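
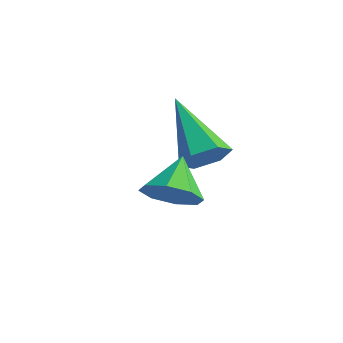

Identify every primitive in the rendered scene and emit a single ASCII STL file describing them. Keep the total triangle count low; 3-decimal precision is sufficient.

solid 
facet normal 0.786 -0.316 -0.531
outer loop
vertex -0.113 0.707 1.176
vertex -0.515 0.71 0.579
vertex -0.149 1.3 0.77
endloop
endfacet
facet normal 0.373 0.540 0.755
outer loop
vertex -0.113 0.707 1.176
vertex -0.149 1.3 0.77
vertex -2.205 1.39 1.721
endloop
endfacet
facet normal 0.787 -0.316 -0.530
outer loop
vertex -0.149 1.3 0.77
vertex -0.515 0.71 0.579
vertex -0.551 1.303 0.172
endloop
endfacet
facet normal 0.035 0.999 -0.019
outer loop
vertex -0.149 1.3 0.77
vertex -0.551 1.303 0.172
vertex -2.205 1.39 1.721
endloop
endfacet
facet normal 0.786 -0.317 -0.531
outer loop
vertex -0.551 1.303 0.172
vertex -0.515 0.71 0.579
vertex -0.917 0.713 -0.018
endloop
endfacet
facet normal -0.557 0.547 -0.625
outer loop
vertex -0.551 1.303 0.172
vertex -0.917 0.713 -0.018
vertex -2.205 1.39 1.721
endloop
endfacet
facet normal 0.786 -0.316 -0.531
outer loop
vertex -0.917 0.713 -0.018
vertex -0.515 0.71 0.579
vertex -0.881 0.12 0.388
endloop
endfacet
facet normal -0.811 -0.363 -0.459
outer loop
vertex -0.917 0.713 -0.018
vertex -0.881 0.12 0.388
vertex -2.205 1.39 1.721
endloop
endfacet
facet normal 0.786 -0.316 -0.531
outer loop
vertex -0.881 0.12 0.388
vertex -0.515 0.71 0.579
vertex -0.479 0.117 0.985
endloop
endfacet
facet normal -0.473 -0.823 0.314
outer loop
vertex -0.881 0.12 0.388
vertex -0.479 0.117 0.985
vertex -2.205 1.39 1.721
endloop
endfacet
facet normal 0.786 -0.316 -0.531
outer loop
vertex -0.479 0.117 0.985
vertex -0.515 0.71 0.579
vertex -0.113 0.707 1.176
endloop
endfacet
facet normal 0.119 -0.372 0.921
outer loop
vertex -0.479 0.117 0.985
vertex -0.113 0.707 1.176
vertex -2.205 1.39 1.721
endloop
endfacet
facet normal 0.371 -0.729 -0.576
outer loop
vertex 1.3 -1.603 0.979
vertex 0.967 -2.144 1.449
vertex 0.74 -1.749 0.803
endloop
endfacet
facet normal -0.128 0.924 -0.360
outer loop
vertex 1.3 -1.603 0.979
vertex 0.74 -1.749 0.803
vertex 0.513 -1.256 2.151
endloop
endfacet
facet normal 0.372 -0.728 -0.576
outer loop
vertex 0.74 -1.749 0.803
vertex 0.967 -2.144 1.449
vertex 0.313 -2.127 1.005
endloop
endfacet
facet normal -0.708 0.616 -0.345
outer loop
vertex 0.74 -1.749 0.803
vertex 0.313 -2.127 1.005
vertex 0.513 -1.256 2.151
endloop
endfacet
facet normal 0.372 -0.728 -0.576
outer loop
vertex 0.313 -2.127 1.005
vertex 0.967 -2.144 1.449
vertex 0.269 -2.515 1.467
endloop
endfacet
facet normal -0.985 0.166 0.046
outer loop
vertex 0.313 -2.127 1.005
vertex 0.269 -2.515 1.467
vertex 0.513 -1.256 2.151
endloop
endfacet
facet normal 0.372 -0.728 -0.576
outer loop
vertex 0.269 -2.515 1.467
vertex 0.967 -2.144 1.449
vertex 0.634 -2.685 1.918
endloop
endfacet
facet normal -0.796 -0.162 0.583
outer loop
vertex 0.269 -2.515 1.467
vertex 0.634 -2.685 1.918
vertex 0.513 -1.256 2.151
endloop
endfacet
facet normal 0.372 -0.728 -0.576
outer loop
vertex 0.634 -2.685 1.918
vertex 0.967 -2.144 1.449
vertex 1.193 -2.539 2.094
endloop
endfacet
facet normal -0.253 -0.177 0.951
outer loop
vertex 0.634 -2.685 1.918
vertex 1.193 -2.539 2.094
vertex 0.513 -1.256 2.151
endloop
endfacet
facet normal 0.372 -0.728 -0.576
outer loop
vertex 1.193 -2.539 2.094
vertex 0.967 -2.144 1.449
vertex 1.62 -2.162 1.893
endloop
endfacet
facet normal 0.325 0.131 0.937
outer loop
vertex 1.193 -2.539 2.094
vertex 1.62 -2.162 1.893
vertex 0.513 -1.256 2.151
endloop
endfacet
facet normal 0.372 -0.728 -0.576
outer loop
vertex 1.62 -2.162 1.893
vertex 0.967 -2.144 1.449
vertex 1.664 -1.774 1.431
endloop
endfacet
facet normal 0.603 0.582 0.546
outer loop
vertex 1.62 -2.162 1.893
vertex 1.664 -1.774 1.431
vertex 0.513 -1.256 2.151
endloop
endfacet
facet normal 0.372 -0.729 -0.575
outer loop
vertex 1.664 -1.774 1.431
vertex 0.967 -2.144 1.449
vertex 1.3 -1.603 0.979
endloop
endfacet
facet normal 0.415 0.910 0.010
outer loop
vertex 1.664 -1.774 1.431
vertex 1.3 -1.603 0.979
vertex 0.513 -1.256 2.151
endloop
endfacet

endsolid


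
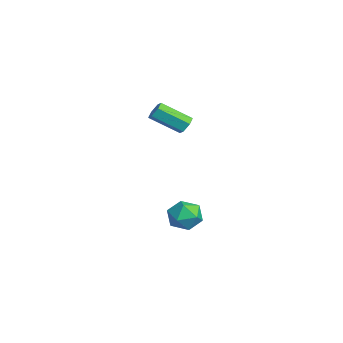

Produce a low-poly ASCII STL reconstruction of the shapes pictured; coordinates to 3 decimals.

solid 
facet normal 0.257 0.799 -0.544
outer loop
vertex -0.601 1.11 3.197
vertex -1.096 1.053 2.88
vertex -1.094 1.385 3.368
endloop
endfacet
facet normal 0.485 0.380 0.787
outer loop
vertex -0.601 1.11 3.197
vertex -1.094 1.385 3.368
vertex -1.09 -0.416 4.236
endloop
endfacet
facet normal 0.487 0.380 0.787
outer loop
vertex -1.09 -0.416 4.236
vertex -1.094 1.385 3.368
vertex -1.583 -0.141 4.408
endloop
endfacet
facet normal -0.256 -0.799 0.544
outer loop
vertex -1.09 -0.416 4.236
vertex -1.583 -0.141 4.408
vertex -1.584 -0.473 3.92
endloop
endfacet
facet normal 0.256 0.799 -0.545
outer loop
vertex -1.094 1.385 3.368
vertex -1.096 1.053 2.88
vertex -1.589 1.328 3.052
endloop
endfacet
facet normal -0.480 0.594 0.645
outer loop
vertex -1.094 1.385 3.368
vertex -1.589 1.328 3.052
vertex -1.583 -0.141 4.408
endloop
endfacet
facet normal -0.482 0.593 0.645
outer loop
vertex -1.583 -0.141 4.408
vertex -1.589 1.328 3.052
vertex -2.077 -0.198 4.091
endloop
endfacet
facet normal -0.257 -0.799 0.544
outer loop
vertex -1.583 -0.141 4.408
vertex -2.077 -0.198 4.091
vertex -1.584 -0.473 3.92
endloop
endfacet
facet normal 0.256 0.799 -0.544
outer loop
vertex -1.589 1.328 3.052
vertex -1.096 1.053 2.88
vertex -1.59 0.996 2.564
endloop
endfacet
facet normal -0.967 0.212 -0.142
outer loop
vertex -1.589 1.328 3.052
vertex -1.59 0.996 2.564
vertex -2.077 -0.198 4.091
endloop
endfacet
facet normal -0.967 0.214 -0.141
outer loop
vertex -2.077 -0.198 4.091
vertex -1.59 0.996 2.564
vertex -2.079 -0.53 3.603
endloop
endfacet
facet normal -0.257 -0.799 0.544
outer loop
vertex -2.077 -0.198 4.091
vertex -2.079 -0.53 3.603
vertex -1.584 -0.473 3.92
endloop
endfacet
facet normal 0.256 0.799 -0.544
outer loop
vertex -1.59 0.996 2.564
vertex -1.096 1.053 2.88
vertex -1.097 0.721 2.392
endloop
endfacet
facet normal -0.486 -0.380 -0.787
outer loop
vertex -1.59 0.996 2.564
vertex -1.097 0.721 2.392
vertex -2.079 -0.53 3.603
endloop
endfacet
facet normal -0.485 -0.381 -0.787
outer loop
vertex -2.079 -0.53 3.603
vertex -1.097 0.721 2.392
vertex -1.586 -0.805 3.432
endloop
endfacet
facet normal -0.257 -0.799 0.544
outer loop
vertex -2.079 -0.53 3.603
vertex -1.586 -0.805 3.432
vertex -1.584 -0.473 3.92
endloop
endfacet
facet normal 0.257 0.799 -0.544
outer loop
vertex -1.097 0.721 2.392
vertex -1.096 1.053 2.88
vertex -0.603 0.778 2.709
endloop
endfacet
facet normal 0.482 -0.594 -0.644
outer loop
vertex -1.097 0.721 2.392
vertex -0.603 0.778 2.709
vertex -1.586 -0.805 3.432
endloop
endfacet
facet normal 0.481 -0.593 -0.646
outer loop
vertex -1.586 -0.805 3.432
vertex -0.603 0.778 2.709
vertex -1.091 -0.748 3.748
endloop
endfacet
facet normal -0.256 -0.799 0.545
outer loop
vertex -1.586 -0.805 3.432
vertex -1.091 -0.748 3.748
vertex -1.584 -0.473 3.92
endloop
endfacet
facet normal 0.257 0.799 -0.544
outer loop
vertex -0.603 0.778 2.709
vertex -1.096 1.053 2.88
vertex -0.601 1.11 3.197
endloop
endfacet
facet normal 0.967 -0.213 0.141
outer loop
vertex -0.603 0.778 2.709
vertex -0.601 1.11 3.197
vertex -1.091 -0.748 3.748
endloop
endfacet
facet normal 0.967 -0.213 0.143
outer loop
vertex -1.091 -0.748 3.748
vertex -0.601 1.11 3.197
vertex -1.09 -0.416 4.236
endloop
endfacet
facet normal -0.256 -0.799 0.544
outer loop
vertex -1.091 -0.748 3.748
vertex -1.09 -0.416 4.236
vertex -1.584 -0.473 3.92
endloop
endfacet
facet normal -0.987 0.067 0.148
outer loop
vertex -1.051 1.392 -3.284
vertex -1.143 0.365 -3.431
vertex -0.974 0.741 -2.475
endloop
endfacet
facet normal -0.639 0.569 0.518
outer loop
vertex -1.051 1.392 -3.284
vertex -0.974 0.741 -2.475
vertex -0.322 1.549 -2.558
endloop
endfacet
facet normal -0.264 0.963 0.057
outer loop
vertex -1.051 1.392 -3.284
vertex -0.322 1.549 -2.558
vertex -0.089 1.672 -3.565
endloop
endfacet
facet normal -0.380 0.705 -0.599
outer loop
vertex -1.051 1.392 -3.284
vertex -0.089 1.672 -3.565
vertex -0.596 0.941 -4.104
endloop
endfacet
facet normal -0.827 0.152 -0.542
outer loop
vertex -1.051 1.392 -3.284
vertex -0.596 0.941 -4.104
vertex -1.143 0.365 -3.431
endloop
endfacet
facet normal -0.178 0.241 0.954
outer loop
vertex -0.322 1.549 -2.558
vertex -0.974 0.741 -2.475
vertex 0.036 0.619 -2.256
endloop
endfacet
facet normal -0.741 -0.570 0.355
outer loop
vertex -0.974 0.741 -2.475
vertex -1.143 0.365 -3.431
vertex -0.471 -0.112 -2.795
endloop
endfacet
facet normal -0.482 -0.433 -0.762
outer loop
vertex -1.143 0.365 -3.431
vertex -0.596 0.941 -4.104
vertex -0.238 0.011 -3.802
endloop
endfacet
facet normal 0.241 0.462 -0.853
outer loop
vertex -0.596 0.941 -4.104
vertex -0.089 1.672 -3.565
vertex 0.414 0.819 -3.885
endloop
endfacet
facet normal 0.429 0.879 0.207
outer loop
vertex -0.089 1.672 -3.565
vertex -0.322 1.549 -2.558
vertex 0.583 1.195 -2.929
endloop
endfacet
facet normal 0.380 -0.705 0.599
outer loop
vertex 0.491 0.168 -3.076
vertex 0.036 0.619 -2.256
vertex -0.471 -0.112 -2.795
endloop
endfacet
facet normal 0.264 -0.963 -0.057
outer loop
vertex 0.491 0.168 -3.076
vertex -0.471 -0.112 -2.795
vertex -0.238 0.011 -3.802
endloop
endfacet
facet normal 0.639 -0.569 -0.518
outer loop
vertex 0.491 0.168 -3.076
vertex -0.238 0.011 -3.802
vertex 0.414 0.819 -3.885
endloop
endfacet
facet normal 0.987 -0.067 -0.148
outer loop
vertex 0.491 0.168 -3.076
vertex 0.414 0.819 -3.885
vertex 0.583 1.195 -2.929
endloop
endfacet
facet normal 0.827 -0.152 0.542
outer loop
vertex 0.491 0.168 -3.076
vertex 0.583 1.195 -2.929
vertex 0.036 0.619 -2.256
endloop
endfacet
facet normal -0.241 -0.462 0.853
outer loop
vertex -0.471 -0.112 -2.795
vertex 0.036 0.619 -2.256
vertex -0.974 0.741 -2.475
endloop
endfacet
facet normal -0.429 -0.879 -0.207
outer loop
vertex -0.238 0.011 -3.802
vertex -0.471 -0.112 -2.795
vertex -1.143 0.365 -3.431
endloop
endfacet
facet normal 0.178 -0.241 -0.954
outer loop
vertex 0.414 0.819 -3.885
vertex -0.238 0.011 -3.802
vertex -0.596 0.941 -4.104
endloop
endfacet
facet normal 0.741 0.570 -0.355
outer loop
vertex 0.583 1.195 -2.929
vertex 0.414 0.819 -3.885
vertex -0.089 1.672 -3.565
endloop
endfacet
facet normal 0.482 0.433 0.762
outer loop
vertex 0.036 0.619 -2.256
vertex 0.583 1.195 -2.929
vertex -0.322 1.549 -2.558
endloop
endfacet

endsolid


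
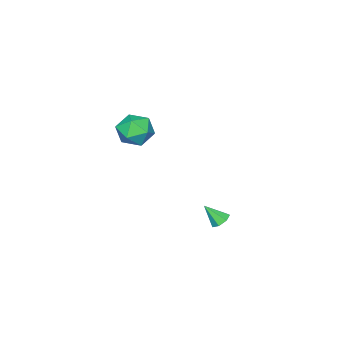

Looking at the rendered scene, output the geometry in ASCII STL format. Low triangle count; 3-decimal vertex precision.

solid 
facet normal -0.076 0.950 -0.302
outer loop
vertex 1.099 -2.682 0.267
vertex 0.028 -2.614 0.752
vertex 0.981 -2.336 1.386
endloop
endfacet
facet normal 0.606 0.776 -0.176
outer loop
vertex 1.099 -2.682 0.267
vertex 0.981 -2.336 1.386
vertex 1.845 -3.078 1.087
endloop
endfacet
facet normal 0.772 0.223 -0.595
outer loop
vertex 1.099 -2.682 0.267
vertex 1.845 -3.078 1.087
vertex 1.427 -3.813 0.268
endloop
endfacet
facet normal 0.195 0.056 -0.979
outer loop
vertex 1.099 -2.682 0.267
vertex 1.427 -3.813 0.268
vertex 0.304 -3.527 0.061
endloop
endfacet
facet normal -0.329 0.504 -0.798
outer loop
vertex 1.099 -2.682 0.267
vertex 0.304 -3.527 0.061
vertex 0.028 -2.614 0.752
endloop
endfacet
facet normal 0.657 0.562 0.502
outer loop
vertex 1.845 -3.078 1.087
vertex 0.981 -2.336 1.386
vertex 1.236 -3.253 2.079
endloop
endfacet
facet normal -0.445 0.844 0.300
outer loop
vertex 0.981 -2.336 1.386
vertex 0.028 -2.614 0.752
vertex 0.113 -2.967 1.872
endloop
endfacet
facet normal -0.855 0.122 -0.503
outer loop
vertex 0.028 -2.614 0.752
vertex 0.304 -3.527 0.061
vertex -0.305 -3.702 1.053
endloop
endfacet
facet normal -0.007 -0.604 -0.797
outer loop
vertex 0.304 -3.527 0.061
vertex 1.427 -3.813 0.268
vertex 0.559 -4.444 0.754
endloop
endfacet
facet normal 0.927 -0.332 -0.175
outer loop
vertex 1.427 -3.813 0.268
vertex 1.845 -3.078 1.087
vertex 1.512 -4.166 1.388
endloop
endfacet
facet normal -0.195 -0.056 0.979
outer loop
vertex 0.441 -4.098 1.873
vertex 1.236 -3.253 2.079
vertex 0.113 -2.967 1.872
endloop
endfacet
facet normal -0.772 -0.223 0.595
outer loop
vertex 0.441 -4.098 1.873
vertex 0.113 -2.967 1.872
vertex -0.305 -3.702 1.053
endloop
endfacet
facet normal -0.606 -0.776 0.176
outer loop
vertex 0.441 -4.098 1.873
vertex -0.305 -3.702 1.053
vertex 0.559 -4.444 0.754
endloop
endfacet
facet normal 0.076 -0.950 0.302
outer loop
vertex 0.441 -4.098 1.873
vertex 0.559 -4.444 0.754
vertex 1.512 -4.166 1.388
endloop
endfacet
facet normal 0.329 -0.504 0.798
outer loop
vertex 0.441 -4.098 1.873
vertex 1.512 -4.166 1.388
vertex 1.236 -3.253 2.079
endloop
endfacet
facet normal 0.007 0.604 0.797
outer loop
vertex 0.113 -2.967 1.872
vertex 1.236 -3.253 2.079
vertex 0.981 -2.336 1.386
endloop
endfacet
facet normal -0.927 0.332 0.175
outer loop
vertex -0.305 -3.702 1.053
vertex 0.113 -2.967 1.872
vertex 0.028 -2.614 0.752
endloop
endfacet
facet normal -0.657 -0.562 -0.502
outer loop
vertex 0.559 -4.444 0.754
vertex -0.305 -3.702 1.053
vertex 0.304 -3.527 0.061
endloop
endfacet
facet normal 0.445 -0.844 -0.300
outer loop
vertex 1.512 -4.166 1.388
vertex 0.559 -4.444 0.754
vertex 1.427 -3.813 0.268
endloop
endfacet
facet normal 0.855 -0.122 0.503
outer loop
vertex 1.236 -3.253 2.079
vertex 1.512 -4.166 1.388
vertex 1.845 -3.078 1.087
endloop
endfacet
facet normal -0.326 0.554 -0.766
outer loop
vertex 3.183 4.241 -2.039
vertex 2.65 3.944 -2.027
vertex 2.81 4.451 -1.728
endloop
endfacet
facet normal 0.706 0.468 0.531
outer loop
vertex 3.183 4.241 -2.039
vertex 2.81 4.451 -1.728
vertex 3.09 3.196 -0.993
endloop
endfacet
facet normal -0.325 0.554 -0.766
outer loop
vertex 2.81 4.451 -1.728
vertex 2.65 3.944 -2.027
vertex 2.316 4.28 -1.642
endloop
endfacet
facet normal -0.023 0.501 0.865
outer loop
vertex 2.81 4.451 -1.728
vertex 2.316 4.28 -1.642
vertex 3.09 3.196 -0.993
endloop
endfacet
facet normal -0.325 0.554 -0.766
outer loop
vertex 2.316 4.28 -1.642
vertex 2.65 3.944 -2.027
vertex 2.074 3.856 -1.846
endloop
endfacet
facet normal -0.643 -0.001 0.766
outer loop
vertex 2.316 4.28 -1.642
vertex 2.074 3.856 -1.846
vertex 3.09 3.196 -0.993
endloop
endfacet
facet normal -0.325 0.554 -0.767
outer loop
vertex 2.074 3.856 -1.846
vertex 2.65 3.944 -2.027
vertex 2.266 3.498 -2.186
endloop
endfacet
facet normal -0.686 -0.660 0.307
outer loop
vertex 2.074 3.856 -1.846
vertex 2.266 3.498 -2.186
vertex 3.09 3.196 -0.993
endloop
endfacet
facet normal -0.326 0.554 -0.766
outer loop
vertex 2.266 3.498 -2.186
vertex 2.65 3.944 -2.027
vertex 2.746 3.476 -2.406
endloop
endfacet
facet normal -0.120 -0.979 -0.165
outer loop
vertex 2.266 3.498 -2.186
vertex 2.746 3.476 -2.406
vertex 3.09 3.196 -0.993
endloop
endfacet
facet normal -0.326 0.554 -0.766
outer loop
vertex 2.746 3.476 -2.406
vertex 2.65 3.944 -2.027
vertex 3.155 3.807 -2.341
endloop
endfacet
facet normal 0.629 -0.719 -0.296
outer loop
vertex 2.746 3.476 -2.406
vertex 3.155 3.807 -2.341
vertex 3.09 3.196 -0.993
endloop
endfacet
facet normal -0.326 0.554 -0.766
outer loop
vertex 3.155 3.807 -2.341
vertex 2.65 3.944 -2.027
vertex 3.183 4.241 -2.039
endloop
endfacet
facet normal 0.997 -0.074 0.014
outer loop
vertex 3.155 3.807 -2.341
vertex 3.183 4.241 -2.039
vertex 3.09 3.196 -0.993
endloop
endfacet

endsolid


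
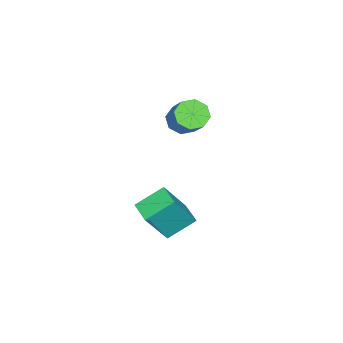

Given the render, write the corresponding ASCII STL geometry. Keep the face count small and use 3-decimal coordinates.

solid 
facet normal -0.622 -0.775 0.110
outer loop
vertex 1.861 -0.461 -3.138
vertex 0.86 0.463 -2.281
vertex 0.848 0.098 -4.926
endloop
endfacet
facet normal 0.623 -0.574 -0.532
outer loop
vertex 1.6 1.037 -5.059
vertex 1.861 -0.461 -3.138
vertex 0.848 0.098 -4.926
endloop
endfacet
facet normal -0.622 -0.775 0.110
outer loop
vertex 0.848 0.098 -4.926
vertex 0.86 0.463 -2.281
vertex -0.154 1.023 -4.069
endloop
endfacet
facet normal -0.476 0.262 -0.839
outer loop
vertex -0.154 1.023 -4.069
vertex 1.6 1.037 -5.059
vertex 0.848 0.098 -4.926
endloop
endfacet
facet normal 0.476 -0.262 0.839
outer loop
vertex 1.861 -0.461 -3.138
vertex 1.612 1.402 -2.414
vertex 0.86 0.463 -2.281
endloop
endfacet
facet normal 0.622 -0.575 -0.532
outer loop
vertex 2.614 0.477 -3.271
vertex 1.861 -0.461 -3.138
vertex 1.6 1.037 -5.059
endloop
endfacet
facet normal 0.476 -0.263 0.840
outer loop
vertex 2.614 0.477 -3.271
vertex 1.612 1.402 -2.414
vertex 1.861 -0.461 -3.138
endloop
endfacet
facet normal -0.622 0.574 0.533
outer loop
vertex 0.86 0.463 -2.281
vertex 1.612 1.402 -2.414
vertex -0.154 1.023 -4.069
endloop
endfacet
facet normal -0.476 0.263 -0.839
outer loop
vertex 0.599 1.961 -4.202
vertex 1.6 1.037 -5.059
vertex -0.154 1.023 -4.069
endloop
endfacet
facet normal -0.622 0.575 0.532
outer loop
vertex -0.154 1.023 -4.069
vertex 1.612 1.402 -2.414
vertex 0.599 1.961 -4.202
endloop
endfacet
facet normal 0.622 0.775 -0.110
outer loop
vertex 0.599 1.961 -4.202
vertex 2.614 0.477 -3.271
vertex 1.6 1.037 -5.059
endloop
endfacet
facet normal 0.622 0.775 -0.110
outer loop
vertex 1.612 1.402 -2.414
vertex 2.614 0.477 -3.271
vertex 0.599 1.961 -4.202
endloop
endfacet
facet normal -0.528 -0.508 -0.681
outer loop
vertex -1.319 -0.621 0.677
vertex -1.727 0.073 0.476
vertex -1.032 -0.296 0.212
endloop
endfacet
facet normal 0.719 -0.694 -0.041
outer loop
vertex -1.319 -0.621 0.677
vertex -1.032 -0.296 0.212
vertex -0.305 0.353 1.984
endloop
endfacet
facet normal 0.719 -0.694 -0.041
outer loop
vertex -0.305 0.353 1.984
vertex -1.032 -0.296 0.212
vertex -0.018 0.678 1.52
endloop
endfacet
facet normal 0.528 0.507 0.682
outer loop
vertex -0.305 0.353 1.984
vertex -0.018 0.678 1.52
vertex -0.713 1.047 1.784
endloop
endfacet
facet normal -0.528 -0.508 -0.680
outer loop
vertex -1.032 -0.296 0.212
vertex -1.727 0.073 0.476
vertex -1.153 0.245 -0.098
endloop
endfacet
facet normal 0.828 -0.128 -0.546
outer loop
vertex -1.032 -0.296 0.212
vertex -1.153 0.245 -0.098
vertex -0.018 0.678 1.52
endloop
endfacet
facet normal 0.828 -0.128 -0.546
outer loop
vertex -0.018 0.678 1.52
vertex -1.153 0.245 -0.098
vertex -0.139 1.219 1.21
endloop
endfacet
facet normal 0.528 0.508 0.680
outer loop
vertex -0.018 0.678 1.52
vertex -0.139 1.219 1.21
vertex -0.713 1.047 1.784
endloop
endfacet
facet normal -0.529 -0.507 -0.681
outer loop
vertex -1.153 0.245 -0.098
vertex -1.727 0.073 0.476
vertex -1.61 0.686 -0.071
endloop
endfacet
facet normal 0.451 0.512 -0.731
outer loop
vertex -1.153 0.245 -0.098
vertex -1.61 0.686 -0.071
vertex -0.139 1.219 1.21
endloop
endfacet
facet normal 0.452 0.511 -0.731
outer loop
vertex -0.139 1.219 1.21
vertex -1.61 0.686 -0.071
vertex -0.596 1.66 1.236
endloop
endfacet
facet normal 0.528 0.508 0.681
outer loop
vertex -0.139 1.219 1.21
vertex -0.596 1.66 1.236
vertex -0.713 1.047 1.784
endloop
endfacet
facet normal -0.528 -0.507 -0.681
outer loop
vertex -1.61 0.686 -0.071
vertex -1.727 0.073 0.476
vertex -2.135 0.767 0.276
endloop
endfacet
facet normal -0.191 0.852 -0.487
outer loop
vertex -1.61 0.686 -0.071
vertex -2.135 0.767 0.276
vertex -0.596 1.66 1.236
endloop
endfacet
facet normal -0.191 0.852 -0.487
outer loop
vertex -0.596 1.66 1.236
vertex -2.135 0.767 0.276
vertex -1.121 1.741 1.583
endloop
endfacet
facet normal 0.528 0.508 0.681
outer loop
vertex -0.596 1.66 1.236
vertex -1.121 1.741 1.583
vertex -0.713 1.047 1.784
endloop
endfacet
facet normal -0.528 -0.507 -0.682
outer loop
vertex -2.135 0.767 0.276
vertex -1.727 0.073 0.476
vertex -2.422 0.442 0.74
endloop
endfacet
facet normal -0.719 0.694 0.041
outer loop
vertex -2.135 0.767 0.276
vertex -2.422 0.442 0.74
vertex -1.121 1.741 1.583
endloop
endfacet
facet normal -0.719 0.694 0.041
outer loop
vertex -1.121 1.741 1.583
vertex -2.422 0.442 0.74
vertex -1.408 1.416 2.048
endloop
endfacet
facet normal 0.528 0.508 0.681
outer loop
vertex -1.121 1.741 1.583
vertex -1.408 1.416 2.048
vertex -0.713 1.047 1.784
endloop
endfacet
facet normal -0.528 -0.508 -0.680
outer loop
vertex -2.422 0.442 0.74
vertex -1.727 0.073 0.476
vertex -2.301 -0.099 1.05
endloop
endfacet
facet normal -0.828 0.128 0.546
outer loop
vertex -2.422 0.442 0.74
vertex -2.301 -0.099 1.05
vertex -1.408 1.416 2.048
endloop
endfacet
facet normal -0.828 0.128 0.546
outer loop
vertex -1.408 1.416 2.048
vertex -2.301 -0.099 1.05
vertex -1.287 0.875 2.358
endloop
endfacet
facet normal 0.528 0.508 0.680
outer loop
vertex -1.408 1.416 2.048
vertex -1.287 0.875 2.358
vertex -0.713 1.047 1.784
endloop
endfacet
facet normal -0.528 -0.508 -0.681
outer loop
vertex -2.301 -0.099 1.05
vertex -1.727 0.073 0.476
vertex -1.844 -0.54 1.024
endloop
endfacet
facet normal -0.452 -0.511 0.731
outer loop
vertex -2.301 -0.099 1.05
vertex -1.844 -0.54 1.024
vertex -1.287 0.875 2.358
endloop
endfacet
facet normal -0.451 -0.512 0.731
outer loop
vertex -1.287 0.875 2.358
vertex -1.844 -0.54 1.024
vertex -0.83 0.434 2.331
endloop
endfacet
facet normal 0.529 0.507 0.681
outer loop
vertex -1.287 0.875 2.358
vertex -0.83 0.434 2.331
vertex -0.713 1.047 1.784
endloop
endfacet
facet normal -0.528 -0.508 -0.681
outer loop
vertex -1.844 -0.54 1.024
vertex -1.727 0.073 0.476
vertex -1.319 -0.621 0.677
endloop
endfacet
facet normal 0.191 -0.852 0.487
outer loop
vertex -1.844 -0.54 1.024
vertex -1.319 -0.621 0.677
vertex -0.83 0.434 2.331
endloop
endfacet
facet normal 0.191 -0.852 0.487
outer loop
vertex -0.83 0.434 2.331
vertex -1.319 -0.621 0.677
vertex -0.305 0.353 1.984
endloop
endfacet
facet normal 0.528 0.507 0.681
outer loop
vertex -0.83 0.434 2.331
vertex -0.305 0.353 1.984
vertex -0.713 1.047 1.784
endloop
endfacet

endsolid


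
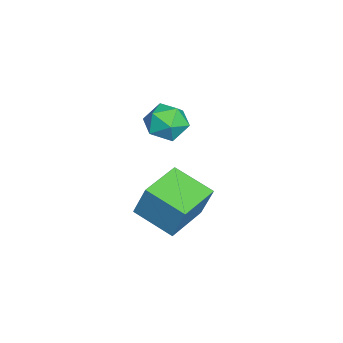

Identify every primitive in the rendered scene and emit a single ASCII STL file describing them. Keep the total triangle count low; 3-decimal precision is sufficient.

solid 
facet normal -0.970 -0.003 0.245
outer loop
vertex -3.706 1.422 2.846
vertex -3.436 1.375 3.916
vertex -3.564 2.354 3.422
endloop
endfacet
facet normal -0.862 0.355 -0.362
outer loop
vertex -3.706 1.422 2.846
vertex -3.564 2.354 3.422
vertex -3.166 2.273 2.395
endloop
endfacet
facet normal -0.553 -0.088 -0.829
outer loop
vertex -3.706 1.422 2.846
vertex -3.166 2.273 2.395
vertex -2.792 1.244 2.255
endloop
endfacet
facet normal -0.470 -0.721 -0.509
outer loop
vertex -3.706 1.422 2.846
vertex -2.792 1.244 2.255
vertex -2.958 0.689 3.194
endloop
endfacet
facet normal -0.727 -0.669 0.154
outer loop
vertex -3.706 1.422 2.846
vertex -2.958 0.689 3.194
vertex -3.436 1.375 3.916
endloop
endfacet
facet normal -0.404 0.886 -0.227
outer loop
vertex -3.166 2.273 2.395
vertex -3.564 2.354 3.422
vertex -2.562 2.751 3.186
endloop
endfacet
facet normal -0.578 0.306 0.756
outer loop
vertex -3.564 2.354 3.422
vertex -3.436 1.375 3.916
vertex -2.728 2.196 4.125
endloop
endfacet
facet normal -0.187 -0.771 0.609
outer loop
vertex -3.436 1.375 3.916
vertex -2.958 0.689 3.194
vertex -2.354 1.167 3.985
endloop
endfacet
facet normal 0.229 -0.855 -0.465
outer loop
vertex -2.958 0.689 3.194
vertex -2.792 1.244 2.255
vertex -1.956 1.086 2.958
endloop
endfacet
facet normal 0.095 0.168 -0.981
outer loop
vertex -2.792 1.244 2.255
vertex -3.166 2.273 2.395
vertex -2.084 2.065 2.464
endloop
endfacet
facet normal 0.470 0.721 0.509
outer loop
vertex -1.814 2.018 3.534
vertex -2.562 2.751 3.186
vertex -2.728 2.196 4.125
endloop
endfacet
facet normal 0.553 0.088 0.829
outer loop
vertex -1.814 2.018 3.534
vertex -2.728 2.196 4.125
vertex -2.354 1.167 3.985
endloop
endfacet
facet normal 0.862 -0.355 0.362
outer loop
vertex -1.814 2.018 3.534
vertex -2.354 1.167 3.985
vertex -1.956 1.086 2.958
endloop
endfacet
facet normal 0.970 0.003 -0.245
outer loop
vertex -1.814 2.018 3.534
vertex -1.956 1.086 2.958
vertex -2.084 2.065 2.464
endloop
endfacet
facet normal 0.727 0.669 -0.154
outer loop
vertex -1.814 2.018 3.534
vertex -2.084 2.065 2.464
vertex -2.562 2.751 3.186
endloop
endfacet
facet normal -0.229 0.855 0.465
outer loop
vertex -2.728 2.196 4.125
vertex -2.562 2.751 3.186
vertex -3.564 2.354 3.422
endloop
endfacet
facet normal -0.095 -0.168 0.981
outer loop
vertex -2.354 1.167 3.985
vertex -2.728 2.196 4.125
vertex -3.436 1.375 3.916
endloop
endfacet
facet normal 0.404 -0.886 0.227
outer loop
vertex -1.956 1.086 2.958
vertex -2.354 1.167 3.985
vertex -2.958 0.689 3.194
endloop
endfacet
facet normal 0.578 -0.306 -0.756
outer loop
vertex -2.084 2.065 2.464
vertex -1.956 1.086 2.958
vertex -2.792 1.244 2.255
endloop
endfacet
facet normal 0.187 0.771 -0.609
outer loop
vertex -2.562 2.751 3.186
vertex -2.084 2.065 2.464
vertex -3.166 2.273 2.395
endloop
endfacet
facet normal -0.890 0.455 0.024
outer loop
vertex 0.521 2.426 2.708
vertex 1.371 4.129 1.975
vertex 0.197 1.877 1.057
endloop
endfacet
facet normal -0.417 -0.835 0.359
outer loop
vertex 2.129 0.891 1.005
vertex 0.521 2.426 2.708
vertex 0.197 1.877 1.057
endloop
endfacet
facet normal -0.890 0.454 0.024
outer loop
vertex 0.197 1.877 1.057
vertex 1.371 4.129 1.975
vertex 1.046 3.58 0.324
endloop
endfacet
facet normal -0.183 -0.310 -0.933
outer loop
vertex 1.046 3.58 0.324
vertex 2.129 0.891 1.005
vertex 0.197 1.877 1.057
endloop
endfacet
facet normal 0.183 0.310 0.933
outer loop
vertex 0.521 2.426 2.708
vertex 3.303 3.143 1.923
vertex 1.371 4.129 1.975
endloop
endfacet
facet normal -0.416 -0.835 0.360
outer loop
vertex 2.454 1.44 2.656
vertex 0.521 2.426 2.708
vertex 2.129 0.891 1.005
endloop
endfacet
facet normal 0.183 0.310 0.933
outer loop
vertex 2.454 1.44 2.656
vertex 3.303 3.143 1.923
vertex 0.521 2.426 2.708
endloop
endfacet
facet normal 0.416 0.835 -0.360
outer loop
vertex 1.371 4.129 1.975
vertex 3.303 3.143 1.923
vertex 1.046 3.58 0.324
endloop
endfacet
facet normal -0.183 -0.310 -0.933
outer loop
vertex 2.979 2.594 0.272
vertex 2.129 0.891 1.005
vertex 1.046 3.58 0.324
endloop
endfacet
facet normal 0.416 0.835 -0.359
outer loop
vertex 1.046 3.58 0.324
vertex 3.303 3.143 1.923
vertex 2.979 2.594 0.272
endloop
endfacet
facet normal 0.890 -0.455 -0.024
outer loop
vertex 2.979 2.594 0.272
vertex 2.454 1.44 2.656
vertex 2.129 0.891 1.005
endloop
endfacet
facet normal 0.891 -0.454 -0.024
outer loop
vertex 3.303 3.143 1.923
vertex 2.454 1.44 2.656
vertex 2.979 2.594 0.272
endloop
endfacet

endsolid


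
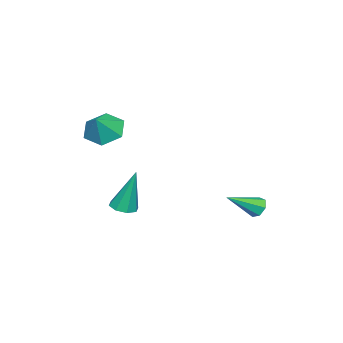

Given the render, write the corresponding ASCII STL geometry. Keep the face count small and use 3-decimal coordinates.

solid 
facet normal -0.652 0.566 -0.504
outer loop
vertex -2.333 4.669 -2.832
vertex -2.735 4.416 -2.596
vertex -2.48 4.852 -2.436
endloop
endfacet
facet normal 0.845 0.531 0.068
outer loop
vertex -2.333 4.669 -2.832
vertex -2.48 4.852 -2.436
vertex -1.685 3.504 -1.784
endloop
endfacet
facet normal -0.652 0.566 -0.505
outer loop
vertex -2.48 4.852 -2.436
vertex -2.735 4.416 -2.596
vertex -2.819 4.707 -2.161
endloop
endfacet
facet normal 0.357 0.569 0.741
outer loop
vertex -2.48 4.852 -2.436
vertex -2.819 4.707 -2.161
vertex -1.685 3.504 -1.784
endloop
endfacet
facet normal -0.654 0.564 -0.504
outer loop
vertex -2.819 4.707 -2.161
vertex -2.735 4.416 -2.596
vertex -3.094 4.342 -2.213
endloop
endfacet
facet normal -0.259 0.058 0.964
outer loop
vertex -2.819 4.707 -2.161
vertex -3.094 4.342 -2.213
vertex -1.685 3.504 -1.784
endloop
endfacet
facet normal -0.653 0.567 -0.502
outer loop
vertex -3.094 4.342 -2.213
vertex -2.735 4.416 -2.596
vertex -3.1 4.033 -2.554
endloop
endfacet
facet normal -0.541 -0.618 0.570
outer loop
vertex -3.094 4.342 -2.213
vertex -3.1 4.033 -2.554
vertex -1.685 3.504 -1.784
endloop
endfacet
facet normal -0.652 0.566 -0.505
outer loop
vertex -3.1 4.033 -2.554
vertex -2.735 4.416 -2.596
vertex -2.83 4.012 -2.926
endloop
endfacet
facet normal -0.276 -0.950 -0.146
outer loop
vertex -3.1 4.033 -2.554
vertex -2.83 4.012 -2.926
vertex -1.685 3.504 -1.784
endloop
endfacet
facet normal -0.653 0.565 -0.504
outer loop
vertex -2.83 4.012 -2.926
vertex -2.735 4.416 -2.596
vertex -2.489 4.295 -3.05
endloop
endfacet
facet normal 0.337 -0.688 -0.643
outer loop
vertex -2.83 4.012 -2.926
vertex -2.489 4.295 -3.05
vertex -1.685 3.504 -1.784
endloop
endfacet
facet normal -0.652 0.566 -0.504
outer loop
vertex -2.489 4.295 -3.05
vertex -2.735 4.416 -2.596
vertex -2.333 4.669 -2.832
endloop
endfacet
facet normal 0.836 -0.029 -0.549
outer loop
vertex -2.489 4.295 -3.05
vertex -2.333 4.669 -2.832
vertex -1.685 3.504 -1.784
endloop
endfacet
facet normal -0.687 -0.050 -0.725
outer loop
vertex 2.354 -0.644 2.263
vertex 1.895 -0.017 2.655
vertex 2.501 0.19 2.066
endloop
endfacet
facet normal 0.972 -0.201 -0.124
outer loop
vertex 2.354 -0.644 2.263
vertex 2.501 0.19 2.066
vertex 2.645 0.037 3.445
endloop
endfacet
facet normal -0.687 -0.050 -0.725
outer loop
vertex 2.501 0.19 2.066
vertex 1.895 -0.017 2.655
vertex 2.042 0.817 2.458
endloop
endfacet
facet normal 0.802 0.598 -0.017
outer loop
vertex 2.501 0.19 2.066
vertex 2.042 0.817 2.458
vertex 2.645 0.037 3.445
endloop
endfacet
facet normal -0.688 -0.050 -0.724
outer loop
vertex 2.042 0.817 2.458
vertex 1.895 -0.017 2.655
vertex 1.437 0.61 3.047
endloop
endfacet
facet normal 0.221 0.826 0.518
outer loop
vertex 2.042 0.817 2.458
vertex 1.437 0.61 3.047
vertex 2.645 0.037 3.445
endloop
endfacet
facet normal -0.688 -0.050 -0.724
outer loop
vertex 1.437 0.61 3.047
vertex 1.895 -0.017 2.655
vertex 1.29 -0.225 3.244
endloop
endfacet
facet normal -0.190 0.257 0.947
outer loop
vertex 1.437 0.61 3.047
vertex 1.29 -0.225 3.244
vertex 2.645 0.037 3.445
endloop
endfacet
facet normal -0.688 -0.050 -0.724
outer loop
vertex 1.29 -0.225 3.244
vertex 1.895 -0.017 2.655
vertex 1.748 -0.852 2.852
endloop
endfacet
facet normal -0.020 -0.541 0.841
outer loop
vertex 1.29 -0.225 3.244
vertex 1.748 -0.852 2.852
vertex 2.645 0.037 3.445
endloop
endfacet
facet normal -0.687 -0.050 -0.725
outer loop
vertex 1.748 -0.852 2.852
vertex 1.895 -0.017 2.655
vertex 2.354 -0.644 2.263
endloop
endfacet
facet normal 0.561 -0.770 0.305
outer loop
vertex 1.748 -0.852 2.852
vertex 2.354 -0.644 2.263
vertex 2.645 0.037 3.445
endloop
endfacet
facet normal 0.046 -0.255 -0.966
outer loop
vertex 0.388 -0.629 -2.168
vertex -0.003 -0.181 -2.305
vertex 0.604 -0.226 -2.264
endloop
endfacet
facet normal 0.841 -0.353 0.410
outer loop
vertex 0.388 -0.629 -2.168
vertex 0.604 -0.226 -2.264
vertex -0.097 0.341 -0.335
endloop
endfacet
facet normal 0.046 -0.255 -0.966
outer loop
vertex 0.604 -0.226 -2.264
vertex -0.003 -0.181 -2.305
vertex 0.464 0.203 -2.384
endloop
endfacet
facet normal 0.906 0.358 0.224
outer loop
vertex 0.604 -0.226 -2.264
vertex 0.464 0.203 -2.384
vertex -0.097 0.341 -0.335
endloop
endfacet
facet normal 0.047 -0.256 -0.966
outer loop
vertex 0.464 0.203 -2.384
vertex -0.003 -0.181 -2.305
vertex 0.051 0.407 -2.458
endloop
endfacet
facet normal 0.434 0.899 0.058
outer loop
vertex 0.464 0.203 -2.384
vertex 0.051 0.407 -2.458
vertex -0.097 0.341 -0.335
endloop
endfacet
facet normal 0.046 -0.255 -0.966
outer loop
vertex 0.051 0.407 -2.458
vertex -0.003 -0.181 -2.305
vertex -0.394 0.267 -2.442
endloop
endfacet
facet normal -0.300 0.954 0.009
outer loop
vertex 0.051 0.407 -2.458
vertex -0.394 0.267 -2.442
vertex -0.097 0.341 -0.335
endloop
endfacet
facet normal 0.046 -0.255 -0.966
outer loop
vertex -0.394 0.267 -2.442
vertex -0.003 -0.181 -2.305
vertex -0.61 -0.136 -2.346
endloop
endfacet
facet normal -0.866 0.489 0.105
outer loop
vertex -0.394 0.267 -2.442
vertex -0.61 -0.136 -2.346
vertex -0.097 0.341 -0.335
endloop
endfacet
facet normal 0.046 -0.255 -0.966
outer loop
vertex -0.61 -0.136 -2.346
vertex -0.003 -0.181 -2.305
vertex -0.47 -0.565 -2.226
endloop
endfacet
facet normal -0.931 -0.223 0.290
outer loop
vertex -0.61 -0.136 -2.346
vertex -0.47 -0.565 -2.226
vertex -0.097 0.341 -0.335
endloop
endfacet
facet normal 0.047 -0.256 -0.966
outer loop
vertex -0.47 -0.565 -2.226
vertex -0.003 -0.181 -2.305
vertex -0.057 -0.769 -2.152
endloop
endfacet
facet normal -0.458 -0.763 0.456
outer loop
vertex -0.47 -0.565 -2.226
vertex -0.057 -0.769 -2.152
vertex -0.097 0.341 -0.335
endloop
endfacet
facet normal 0.046 -0.255 -0.966
outer loop
vertex -0.057 -0.769 -2.152
vertex -0.003 -0.181 -2.305
vertex 0.388 -0.629 -2.168
endloop
endfacet
facet normal 0.275 -0.818 0.506
outer loop
vertex -0.057 -0.769 -2.152
vertex 0.388 -0.629 -2.168
vertex -0.097 0.341 -0.335
endloop
endfacet

endsolid


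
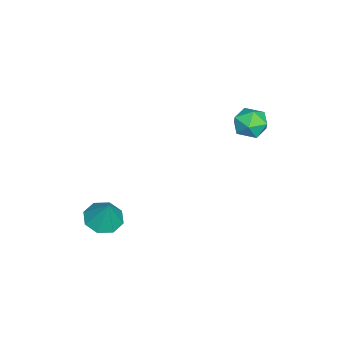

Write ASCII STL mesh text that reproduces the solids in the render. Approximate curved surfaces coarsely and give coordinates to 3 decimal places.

solid 
facet normal -0.806 0.549 -0.223
outer loop
vertex -3.212 4.588 0.065
vertex -3.742 3.869 0.209
vertex -3.547 4.431 0.89
endloop
endfacet
facet normal -0.291 0.955 0.063
outer loop
vertex -3.212 4.588 0.065
vertex -3.547 4.431 0.89
vertex -2.689 4.699 0.795
endloop
endfacet
facet normal 0.292 0.892 -0.345
outer loop
vertex -3.212 4.588 0.065
vertex -2.689 4.699 0.795
vertex -2.353 4.303 0.054
endloop
endfacet
facet normal 0.138 0.450 -0.882
outer loop
vertex -3.212 4.588 0.065
vertex -2.353 4.303 0.054
vertex -3.004 3.791 -0.309
endloop
endfacet
facet normal -0.541 0.237 -0.807
outer loop
vertex -3.212 4.588 0.065
vertex -3.004 3.791 -0.309
vertex -3.742 3.869 0.209
endloop
endfacet
facet normal -0.138 0.692 0.709
outer loop
vertex -2.689 4.699 0.795
vertex -3.547 4.431 0.89
vertex -2.896 4.049 1.389
endloop
endfacet
facet normal -0.968 0.037 0.246
outer loop
vertex -3.547 4.431 0.89
vertex -3.742 3.869 0.209
vertex -3.547 3.537 1.026
endloop
endfacet
facet normal -0.540 -0.467 -0.700
outer loop
vertex -3.742 3.869 0.209
vertex -3.004 3.791 -0.309
vertex -3.211 3.141 0.285
endloop
endfacet
facet normal 0.556 -0.125 -0.821
outer loop
vertex -3.004 3.791 -0.309
vertex -2.353 4.303 0.054
vertex -2.353 3.409 0.19
endloop
endfacet
facet normal 0.805 0.592 0.048
outer loop
vertex -2.353 4.303 0.054
vertex -2.689 4.699 0.795
vertex -2.158 3.971 0.871
endloop
endfacet
facet normal -0.138 -0.450 0.882
outer loop
vertex -2.688 3.252 1.015
vertex -2.896 4.049 1.389
vertex -3.547 3.537 1.026
endloop
endfacet
facet normal -0.292 -0.892 0.345
outer loop
vertex -2.688 3.252 1.015
vertex -3.547 3.537 1.026
vertex -3.211 3.141 0.285
endloop
endfacet
facet normal 0.291 -0.955 -0.063
outer loop
vertex -2.688 3.252 1.015
vertex -3.211 3.141 0.285
vertex -2.353 3.409 0.19
endloop
endfacet
facet normal 0.806 -0.549 0.223
outer loop
vertex -2.688 3.252 1.015
vertex -2.353 3.409 0.19
vertex -2.158 3.971 0.871
endloop
endfacet
facet normal 0.541 -0.237 0.807
outer loop
vertex -2.688 3.252 1.015
vertex -2.158 3.971 0.871
vertex -2.896 4.049 1.389
endloop
endfacet
facet normal -0.556 0.125 0.821
outer loop
vertex -3.547 3.537 1.026
vertex -2.896 4.049 1.389
vertex -3.547 4.431 0.89
endloop
endfacet
facet normal -0.805 -0.592 -0.048
outer loop
vertex -3.211 3.141 0.285
vertex -3.547 3.537 1.026
vertex -3.742 3.869 0.209
endloop
endfacet
facet normal 0.138 -0.692 -0.709
outer loop
vertex -2.353 3.409 0.19
vertex -3.211 3.141 0.285
vertex -3.004 3.791 -0.309
endloop
endfacet
facet normal 0.968 -0.037 -0.246
outer loop
vertex -2.158 3.971 0.871
vertex -2.353 3.409 0.19
vertex -2.353 4.303 0.054
endloop
endfacet
facet normal 0.540 0.467 0.700
outer loop
vertex -2.896 4.049 1.389
vertex -2.158 3.971 0.871
vertex -2.689 4.699 0.795
endloop
endfacet
facet normal -0.330 -0.254 -0.909
outer loop
vertex 1.972 -2.419 -3.469
vertex 1.346 -1.746 -3.43
vertex 2.214 -1.81 -3.727
endloop
endfacet
facet normal 0.929 -0.257 0.266
outer loop
vertex 1.972 -2.419 -3.469
vertex 2.214 -1.81 -3.727
vertex 1.854 -1.354 -2.03
endloop
endfacet
facet normal -0.330 -0.254 -0.909
outer loop
vertex 2.214 -1.81 -3.727
vertex 1.346 -1.746 -3.43
vertex 1.948 -1.164 -3.811
endloop
endfacet
facet normal 0.917 0.389 0.090
outer loop
vertex 2.214 -1.81 -3.727
vertex 1.948 -1.164 -3.811
vertex 1.854 -1.354 -2.03
endloop
endfacet
facet normal -0.330 -0.254 -0.909
outer loop
vertex 1.948 -1.164 -3.811
vertex 1.346 -1.746 -3.43
vertex 1.329 -0.859 -3.672
endloop
endfacet
facet normal 0.460 0.880 0.118
outer loop
vertex 1.948 -1.164 -3.811
vertex 1.329 -0.859 -3.672
vertex 1.854 -1.354 -2.03
endloop
endfacet
facet normal -0.330 -0.254 -0.909
outer loop
vertex 1.329 -0.859 -3.672
vertex 1.346 -1.746 -3.43
vertex 0.72 -1.074 -3.391
endloop
endfacet
facet normal -0.173 0.926 0.335
outer loop
vertex 1.329 -0.859 -3.672
vertex 0.72 -1.074 -3.391
vertex 1.854 -1.354 -2.03
endloop
endfacet
facet normal -0.330 -0.254 -0.909
outer loop
vertex 0.72 -1.074 -3.391
vertex 1.346 -1.746 -3.43
vertex 0.478 -1.682 -3.133
endloop
endfacet
facet normal -0.610 0.503 0.612
outer loop
vertex 0.72 -1.074 -3.391
vertex 0.478 -1.682 -3.133
vertex 1.854 -1.354 -2.03
endloop
endfacet
facet normal -0.330 -0.255 -0.909
outer loop
vertex 0.478 -1.682 -3.133
vertex 1.346 -1.746 -3.43
vertex 0.744 -2.328 -3.048
endloop
endfacet
facet normal -0.598 -0.143 0.789
outer loop
vertex 0.478 -1.682 -3.133
vertex 0.744 -2.328 -3.048
vertex 1.854 -1.354 -2.03
endloop
endfacet
facet normal -0.330 -0.255 -0.909
outer loop
vertex 0.744 -2.328 -3.048
vertex 1.346 -1.746 -3.43
vertex 1.364 -2.634 -3.187
endloop
endfacet
facet normal -0.142 -0.633 0.761
outer loop
vertex 0.744 -2.328 -3.048
vertex 1.364 -2.634 -3.187
vertex 1.854 -1.354 -2.03
endloop
endfacet
facet normal -0.331 -0.255 -0.908
outer loop
vertex 1.364 -2.634 -3.187
vertex 1.346 -1.746 -3.43
vertex 1.972 -2.419 -3.469
endloop
endfacet
facet normal 0.492 -0.680 0.543
outer loop
vertex 1.364 -2.634 -3.187
vertex 1.972 -2.419 -3.469
vertex 1.854 -1.354 -2.03
endloop
endfacet

endsolid


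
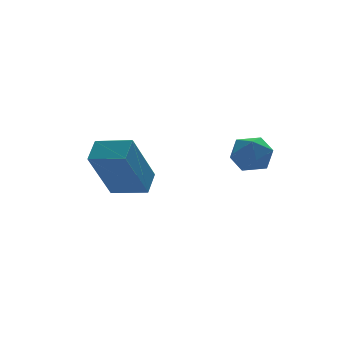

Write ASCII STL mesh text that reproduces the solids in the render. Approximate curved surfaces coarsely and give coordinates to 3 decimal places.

solid 
facet normal -0.156 0.839 -0.521
outer loop
vertex -0.467 -3.663 1.566
vertex -1.022 -3.543 1.926
vertex -0.429 -3.304 2.133
endloop
endfacet
facet normal 0.541 0.694 -0.476
outer loop
vertex -0.467 -3.663 1.566
vertex -0.429 -3.304 2.133
vertex 0.041 -3.765 1.995
endloop
endfacet
facet normal 0.650 0.048 -0.758
outer loop
vertex -0.467 -3.663 1.566
vertex 0.041 -3.765 1.995
vertex -0.262 -4.29 1.702
endloop
endfacet
facet normal 0.021 -0.205 -0.978
outer loop
vertex -0.467 -3.663 1.566
vertex -0.262 -4.29 1.702
vertex -0.92 -4.152 1.659
endloop
endfacet
facet normal -0.478 0.284 -0.831
outer loop
vertex -0.467 -3.663 1.566
vertex -0.92 -4.152 1.659
vertex -1.022 -3.543 1.926
endloop
endfacet
facet normal 0.715 0.665 0.215
outer loop
vertex 0.041 -3.765 1.995
vertex -0.429 -3.304 2.133
vertex -0.2 -3.708 2.621
endloop
endfacet
facet normal -0.412 0.900 0.141
outer loop
vertex -0.429 -3.304 2.133
vertex -1.022 -3.543 1.926
vertex -0.858 -3.57 2.578
endloop
endfacet
facet normal -0.933 0.001 -0.359
outer loop
vertex -1.022 -3.543 1.926
vertex -0.92 -4.152 1.659
vertex -1.161 -4.095 2.285
endloop
endfacet
facet normal -0.127 -0.793 -0.596
outer loop
vertex -0.92 -4.152 1.659
vertex -0.262 -4.29 1.702
vertex -0.691 -4.556 2.147
endloop
endfacet
facet normal 0.893 -0.381 -0.240
outer loop
vertex -0.262 -4.29 1.702
vertex 0.041 -3.765 1.995
vertex -0.098 -4.317 2.354
endloop
endfacet
facet normal -0.021 0.205 0.978
outer loop
vertex -0.653 -4.197 2.714
vertex -0.2 -3.708 2.621
vertex -0.858 -3.57 2.578
endloop
endfacet
facet normal -0.650 -0.048 0.758
outer loop
vertex -0.653 -4.197 2.714
vertex -0.858 -3.57 2.578
vertex -1.161 -4.095 2.285
endloop
endfacet
facet normal -0.541 -0.694 0.476
outer loop
vertex -0.653 -4.197 2.714
vertex -1.161 -4.095 2.285
vertex -0.691 -4.556 2.147
endloop
endfacet
facet normal 0.156 -0.839 0.521
outer loop
vertex -0.653 -4.197 2.714
vertex -0.691 -4.556 2.147
vertex -0.098 -4.317 2.354
endloop
endfacet
facet normal 0.478 -0.284 0.831
outer loop
vertex -0.653 -4.197 2.714
vertex -0.098 -4.317 2.354
vertex -0.2 -3.708 2.621
endloop
endfacet
facet normal 0.127 0.793 0.596
outer loop
vertex -0.858 -3.57 2.578
vertex -0.2 -3.708 2.621
vertex -0.429 -3.304 2.133
endloop
endfacet
facet normal -0.893 0.381 0.240
outer loop
vertex -1.161 -4.095 2.285
vertex -0.858 -3.57 2.578
vertex -1.022 -3.543 1.926
endloop
endfacet
facet normal -0.715 -0.665 -0.215
outer loop
vertex -0.691 -4.556 2.147
vertex -1.161 -4.095 2.285
vertex -0.92 -4.152 1.659
endloop
endfacet
facet normal 0.412 -0.900 -0.141
outer loop
vertex -0.098 -4.317 2.354
vertex -0.691 -4.556 2.147
vertex -0.262 -4.29 1.702
endloop
endfacet
facet normal 0.933 -0.001 0.359
outer loop
vertex -0.2 -3.708 2.621
vertex -0.098 -4.317 2.354
vertex 0.041 -3.765 1.995
endloop
endfacet
facet normal -0.433 -0.299 0.850
outer loop
vertex -3.264 -2.022 2.316
vertex -4.11 -1.311 2.135
vertex -3.667 -2.606 1.905
endloop
endfacet
facet normal 0.755 -0.635 0.162
outer loop
vertex -2.83 -2.029 0.265
vertex -3.264 -2.022 2.316
vertex -3.667 -2.606 1.905
endloop
endfacet
facet normal -0.433 -0.299 0.850
outer loop
vertex -3.667 -2.606 1.905
vertex -4.11 -1.311 2.135
vertex -4.513 -1.895 1.724
endloop
endfacet
facet normal -0.491 -0.712 -0.501
outer loop
vertex -4.513 -1.895 1.724
vertex -2.83 -2.029 0.265
vertex -3.667 -2.606 1.905
endloop
endfacet
facet normal 0.491 0.712 0.501
outer loop
vertex -3.264 -2.022 2.316
vertex -3.273 -0.734 0.495
vertex -4.11 -1.311 2.135
endloop
endfacet
facet normal 0.755 -0.635 0.162
outer loop
vertex -2.427 -1.445 0.676
vertex -3.264 -2.022 2.316
vertex -2.83 -2.029 0.265
endloop
endfacet
facet normal 0.491 0.712 0.501
outer loop
vertex -2.427 -1.445 0.676
vertex -3.273 -0.734 0.495
vertex -3.264 -2.022 2.316
endloop
endfacet
facet normal -0.755 0.635 -0.162
outer loop
vertex -4.11 -1.311 2.135
vertex -3.273 -0.734 0.495
vertex -4.513 -1.895 1.724
endloop
endfacet
facet normal -0.491 -0.712 -0.501
outer loop
vertex -3.676 -1.318 0.084
vertex -2.83 -2.029 0.265
vertex -4.513 -1.895 1.724
endloop
endfacet
facet normal -0.755 0.635 -0.162
outer loop
vertex -4.513 -1.895 1.724
vertex -3.273 -0.734 0.495
vertex -3.676 -1.318 0.084
endloop
endfacet
facet normal 0.433 0.299 -0.850
outer loop
vertex -3.676 -1.318 0.084
vertex -2.427 -1.445 0.676
vertex -2.83 -2.029 0.265
endloop
endfacet
facet normal 0.433 0.299 -0.850
outer loop
vertex -3.273 -0.734 0.495
vertex -2.427 -1.445 0.676
vertex -3.676 -1.318 0.084
endloop
endfacet

endsolid


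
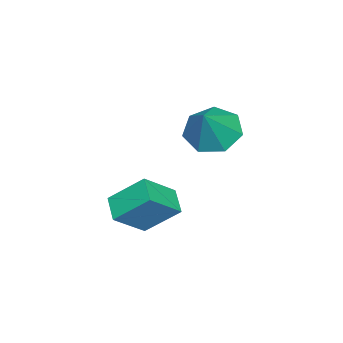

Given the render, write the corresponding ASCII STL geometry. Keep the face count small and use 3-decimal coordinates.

solid 
facet normal -0.633 0.443 -0.634
outer loop
vertex 1.067 1.405 -0.847
vertex 0.828 2.58 0.213
vertex 1.849 1.935 -1.257
endloop
endfacet
facet normal 0.150 -0.734 -0.663
outer loop
vertex 2.812 1.26 -0.293
vertex 1.067 1.405 -0.847
vertex 1.849 1.935 -1.257
endloop
endfacet
facet normal -0.633 0.444 -0.634
outer loop
vertex 1.849 1.935 -1.257
vertex 0.828 2.58 0.213
vertex 1.61 3.109 -0.197
endloop
endfacet
facet normal 0.759 0.514 -0.398
outer loop
vertex 1.61 3.109 -0.197
vertex 2.812 1.26 -0.293
vertex 1.849 1.935 -1.257
endloop
endfacet
facet normal -0.759 -0.514 0.399
outer loop
vertex 1.067 1.405 -0.847
vertex 1.791 1.905 1.177
vertex 0.828 2.58 0.213
endloop
endfacet
facet normal 0.149 -0.734 -0.662
outer loop
vertex 2.03 0.731 0.117
vertex 1.067 1.405 -0.847
vertex 2.812 1.26 -0.293
endloop
endfacet
facet normal -0.759 -0.515 0.399
outer loop
vertex 2.03 0.731 0.117
vertex 1.791 1.905 1.177
vertex 1.067 1.405 -0.847
endloop
endfacet
facet normal -0.149 0.734 0.663
outer loop
vertex 0.828 2.58 0.213
vertex 1.791 1.905 1.177
vertex 1.61 3.109 -0.197
endloop
endfacet
facet normal 0.759 0.514 -0.399
outer loop
vertex 2.573 2.435 0.767
vertex 2.812 1.26 -0.293
vertex 1.61 3.109 -0.197
endloop
endfacet
facet normal -0.150 0.734 0.663
outer loop
vertex 1.61 3.109 -0.197
vertex 1.791 1.905 1.177
vertex 2.573 2.435 0.767
endloop
endfacet
facet normal 0.633 -0.444 0.635
outer loop
vertex 2.573 2.435 0.767
vertex 2.03 0.731 0.117
vertex 2.812 1.26 -0.293
endloop
endfacet
facet normal 0.633 -0.444 0.634
outer loop
vertex 1.791 1.905 1.177
vertex 2.03 0.731 0.117
vertex 2.573 2.435 0.767
endloop
endfacet
facet normal -0.636 -0.044 -0.770
outer loop
vertex -1.065 2.623 0.985
vertex -1.864 2.834 1.633
vertex -1.261 3.506 1.097
endloop
endfacet
facet normal 0.958 0.234 -0.167
outer loop
vertex -1.065 2.623 0.985
vertex -1.261 3.506 1.097
vertex -0.796 2.906 2.927
endloop
endfacet
facet normal -0.636 -0.043 -0.770
outer loop
vertex -1.261 3.506 1.097
vertex -1.864 2.834 1.633
vertex -1.911 3.883 1.613
endloop
endfacet
facet normal 0.569 0.813 0.122
outer loop
vertex -1.261 3.506 1.097
vertex -1.911 3.883 1.613
vertex -0.796 2.906 2.927
endloop
endfacet
facet normal -0.636 -0.043 -0.770
outer loop
vertex -1.911 3.883 1.613
vertex -1.864 2.834 1.633
vertex -2.526 3.47 2.144
endloop
endfacet
facet normal -0.014 0.797 0.604
outer loop
vertex -1.911 3.883 1.613
vertex -2.526 3.47 2.144
vertex -0.796 2.906 2.927
endloop
endfacet
facet normal -0.636 -0.043 -0.771
outer loop
vertex -2.526 3.47 2.144
vertex -1.864 2.834 1.633
vertex -2.643 2.578 2.29
endloop
endfacet
facet normal -0.351 0.196 0.916
outer loop
vertex -2.526 3.47 2.144
vertex -2.643 2.578 2.29
vertex -0.796 2.906 2.927
endloop
endfacet
facet normal -0.636 -0.043 -0.771
outer loop
vertex -2.643 2.578 2.29
vertex -1.864 2.834 1.633
vertex -2.173 1.879 1.941
endloop
endfacet
facet normal -0.188 -0.537 0.822
outer loop
vertex -2.643 2.578 2.29
vertex -2.173 1.879 1.941
vertex -0.796 2.906 2.927
endloop
endfacet
facet normal -0.637 -0.042 -0.770
outer loop
vertex -2.173 1.879 1.941
vertex -1.864 2.834 1.633
vertex -1.472 1.899 1.36
endloop
endfacet
facet normal 0.351 -0.849 0.394
outer loop
vertex -2.173 1.879 1.941
vertex -1.472 1.899 1.36
vertex -0.796 2.906 2.927
endloop
endfacet
facet normal -0.636 -0.042 -0.771
outer loop
vertex -1.472 1.899 1.36
vertex -1.864 2.834 1.633
vertex -1.065 2.623 0.985
endloop
endfacet
facet normal 0.861 -0.507 -0.045
outer loop
vertex -1.472 1.899 1.36
vertex -1.065 2.623 0.985
vertex -0.796 2.906 2.927
endloop
endfacet

endsolid


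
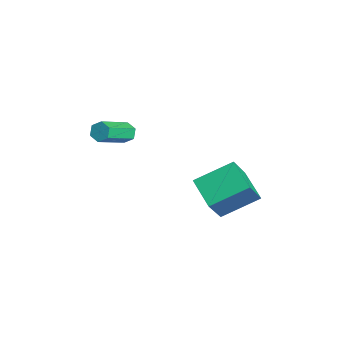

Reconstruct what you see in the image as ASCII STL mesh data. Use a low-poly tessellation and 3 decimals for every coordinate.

solid 
facet normal -0.401 0.426 -0.811
outer loop
vertex -1.273 2.875 -1.212
vertex 0.262 3.08 -1.864
vertex -1.413 0.983 -2.136
endloop
endfacet
facet normal -0.914 -0.122 0.388
outer loop
vertex -0.562 0.08 -0.416
vertex -1.273 2.875 -1.212
vertex -1.413 0.983 -2.136
endloop
endfacet
facet normal -0.401 0.425 -0.811
outer loop
vertex -1.413 0.983 -2.136
vertex 0.262 3.08 -1.864
vertex 0.122 1.188 -2.787
endloop
endfacet
facet normal -0.066 -0.897 -0.438
outer loop
vertex 0.122 1.188 -2.787
vertex -0.562 0.08 -0.416
vertex -1.413 0.983 -2.136
endloop
endfacet
facet normal 0.066 0.897 0.438
outer loop
vertex -1.273 2.875 -1.212
vertex 1.113 2.177 -0.144
vertex 0.262 3.08 -1.864
endloop
endfacet
facet normal -0.913 -0.122 0.388
outer loop
vertex -0.422 1.972 0.507
vertex -1.273 2.875 -1.212
vertex -0.562 0.08 -0.416
endloop
endfacet
facet normal 0.066 0.896 0.438
outer loop
vertex -0.422 1.972 0.507
vertex 1.113 2.177 -0.144
vertex -1.273 2.875 -1.212
endloop
endfacet
facet normal 0.914 0.122 -0.388
outer loop
vertex 0.262 3.08 -1.864
vertex 1.113 2.177 -0.144
vertex 0.122 1.188 -2.787
endloop
endfacet
facet normal -0.066 -0.896 -0.438
outer loop
vertex 0.973 0.285 -1.068
vertex -0.562 0.08 -0.416
vertex 0.122 1.188 -2.787
endloop
endfacet
facet normal 0.913 0.122 -0.388
outer loop
vertex 0.122 1.188 -2.787
vertex 1.113 2.177 -0.144
vertex 0.973 0.285 -1.068
endloop
endfacet
facet normal 0.401 -0.425 0.811
outer loop
vertex 0.973 0.285 -1.068
vertex -0.422 1.972 0.507
vertex -0.562 0.08 -0.416
endloop
endfacet
facet normal 0.401 -0.426 0.811
outer loop
vertex 1.113 2.177 -0.144
vertex -0.422 1.972 0.507
vertex 0.973 0.285 -1.068
endloop
endfacet
facet normal -0.429 0.726 -0.537
outer loop
vertex -1.537 -2.369 2.401
vertex -2.033 -2.577 2.516
vertex -1.809 -2.199 2.848
endloop
endfacet
facet normal 0.756 0.614 0.226
outer loop
vertex -1.537 -2.369 2.401
vertex -1.809 -2.199 2.848
vertex -0.671 -3.836 3.488
endloop
endfacet
facet normal 0.756 0.614 0.225
outer loop
vertex -0.671 -3.836 3.488
vertex -1.809 -2.199 2.848
vertex -0.943 -3.665 3.935
endloop
endfacet
facet normal 0.429 -0.725 0.538
outer loop
vertex -0.671 -3.836 3.488
vertex -0.943 -3.665 3.935
vertex -1.167 -4.043 3.604
endloop
endfacet
facet normal -0.429 0.726 -0.537
outer loop
vertex -1.809 -2.199 2.848
vertex -2.033 -2.577 2.516
vertex -2.305 -2.407 2.963
endloop
endfacet
facet normal -0.052 0.575 0.817
outer loop
vertex -1.809 -2.199 2.848
vertex -2.305 -2.407 2.963
vertex -0.943 -3.665 3.935
endloop
endfacet
facet normal -0.052 0.575 0.817
outer loop
vertex -0.943 -3.665 3.935
vertex -2.305 -2.407 2.963
vertex -1.44 -3.873 4.05
endloop
endfacet
facet normal 0.428 -0.726 0.539
outer loop
vertex -0.943 -3.665 3.935
vertex -1.44 -3.873 4.05
vertex -1.167 -4.043 3.604
endloop
endfacet
facet normal -0.429 0.726 -0.537
outer loop
vertex -2.305 -2.407 2.963
vertex -2.033 -2.577 2.516
vertex -2.529 -2.784 2.632
endloop
endfacet
facet normal -0.807 -0.039 0.590
outer loop
vertex -2.305 -2.407 2.963
vertex -2.529 -2.784 2.632
vertex -1.44 -3.873 4.05
endloop
endfacet
facet normal -0.807 -0.040 0.589
outer loop
vertex -1.44 -3.873 4.05
vertex -2.529 -2.784 2.632
vertex -1.663 -4.251 3.719
endloop
endfacet
facet normal 0.429 -0.725 0.539
outer loop
vertex -1.44 -3.873 4.05
vertex -1.663 -4.251 3.719
vertex -1.167 -4.043 3.604
endloop
endfacet
facet normal -0.429 0.725 -0.538
outer loop
vertex -2.529 -2.784 2.632
vertex -2.033 -2.577 2.516
vertex -2.257 -2.955 2.185
endloop
endfacet
facet normal -0.757 -0.614 -0.226
outer loop
vertex -2.529 -2.784 2.632
vertex -2.257 -2.955 2.185
vertex -1.663 -4.251 3.719
endloop
endfacet
facet normal -0.756 -0.614 -0.226
outer loop
vertex -1.663 -4.251 3.719
vertex -2.257 -2.955 2.185
vertex -1.391 -4.421 3.272
endloop
endfacet
facet normal 0.429 -0.726 0.537
outer loop
vertex -1.663 -4.251 3.719
vertex -1.391 -4.421 3.272
vertex -1.167 -4.043 3.604
endloop
endfacet
facet normal -0.428 0.726 -0.539
outer loop
vertex -2.257 -2.955 2.185
vertex -2.033 -2.577 2.516
vertex -1.76 -2.747 2.07
endloop
endfacet
facet normal 0.052 -0.575 -0.817
outer loop
vertex -2.257 -2.955 2.185
vertex -1.76 -2.747 2.07
vertex -1.391 -4.421 3.272
endloop
endfacet
facet normal 0.052 -0.575 -0.817
outer loop
vertex -1.391 -4.421 3.272
vertex -1.76 -2.747 2.07
vertex -0.895 -4.213 3.157
endloop
endfacet
facet normal 0.429 -0.726 0.537
outer loop
vertex -1.391 -4.421 3.272
vertex -0.895 -4.213 3.157
vertex -1.167 -4.043 3.604
endloop
endfacet
facet normal -0.429 0.725 -0.539
outer loop
vertex -1.76 -2.747 2.07
vertex -2.033 -2.577 2.516
vertex -1.537 -2.369 2.401
endloop
endfacet
facet normal 0.807 0.040 -0.589
outer loop
vertex -1.76 -2.747 2.07
vertex -1.537 -2.369 2.401
vertex -0.895 -4.213 3.157
endloop
endfacet
facet normal 0.806 0.039 -0.590
outer loop
vertex -0.895 -4.213 3.157
vertex -1.537 -2.369 2.401
vertex -0.671 -3.836 3.488
endloop
endfacet
facet normal 0.429 -0.726 0.537
outer loop
vertex -0.895 -4.213 3.157
vertex -0.671 -3.836 3.488
vertex -1.167 -4.043 3.604
endloop
endfacet

endsolid


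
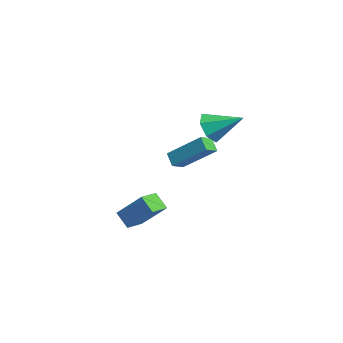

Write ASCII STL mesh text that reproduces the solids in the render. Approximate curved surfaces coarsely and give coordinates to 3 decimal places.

solid 
facet normal -0.426 -0.785 -0.450
outer loop
vertex 1.102 -0.896 3.606
vertex 0.556 -0.341 3.155
vertex 1.369 -0.645 2.916
endloop
endfacet
facet normal 0.939 -0.143 0.312
outer loop
vertex 1.102 -0.896 3.606
vertex 1.369 -0.645 2.916
vertex 1.284 1.001 3.925
endloop
endfacet
facet normal -0.426 -0.785 -0.450
outer loop
vertex 1.369 -0.645 2.916
vertex 0.556 -0.341 3.155
vertex 1.024 -0.165 2.406
endloop
endfacet
facet normal 0.896 0.265 -0.357
outer loop
vertex 1.369 -0.645 2.916
vertex 1.024 -0.165 2.406
vertex 1.284 1.001 3.925
endloop
endfacet
facet normal -0.426 -0.785 -0.451
outer loop
vertex 1.024 -0.165 2.406
vertex 0.556 -0.341 3.155
vertex 0.326 0.183 2.46
endloop
endfacet
facet normal 0.315 0.726 -0.611
outer loop
vertex 1.024 -0.165 2.406
vertex 0.326 0.183 2.46
vertex 1.284 1.001 3.925
endloop
endfacet
facet normal -0.426 -0.785 -0.451
outer loop
vertex 0.326 0.183 2.46
vertex 0.556 -0.341 3.155
vertex -0.198 0.136 3.037
endloop
endfacet
facet normal -0.366 0.894 -0.260
outer loop
vertex 0.326 0.183 2.46
vertex -0.198 0.136 3.037
vertex 1.284 1.001 3.925
endloop
endfacet
facet normal -0.426 -0.784 -0.451
outer loop
vertex -0.198 0.136 3.037
vertex 0.556 -0.341 3.155
vertex -0.155 -0.27 3.702
endloop
endfacet
facet normal -0.634 0.641 0.433
outer loop
vertex -0.198 0.136 3.037
vertex -0.155 -0.27 3.702
vertex 1.284 1.001 3.925
endloop
endfacet
facet normal -0.425 -0.785 -0.450
outer loop
vertex -0.155 -0.27 3.702
vertex 0.556 -0.341 3.155
vertex 0.424 -0.729 3.956
endloop
endfacet
facet normal -0.288 0.160 0.944
outer loop
vertex -0.155 -0.27 3.702
vertex 0.424 -0.729 3.956
vertex 1.284 1.001 3.925
endloop
endfacet
facet normal -0.426 -0.785 -0.450
outer loop
vertex 0.424 -0.729 3.956
vertex 0.556 -0.341 3.155
vertex 1.102 -0.896 3.606
endloop
endfacet
facet normal 0.413 -0.189 0.891
outer loop
vertex 0.424 -0.729 3.956
vertex 1.102 -0.896 3.606
vertex 1.284 1.001 3.925
endloop
endfacet
facet normal -0.512 -0.443 0.736
outer loop
vertex -0.839 -3.314 -1.505
vertex -1.519 -2.595 -1.545
vertex -1.888 -4.381 -2.877
endloop
endfacet
facet normal 0.686 -0.726 0.040
outer loop
vertex -1.361 -3.925 -3.635
vertex -0.839 -3.314 -1.505
vertex -1.888 -4.381 -2.877
endloop
endfacet
facet normal -0.512 -0.443 0.736
outer loop
vertex -1.888 -4.381 -2.877
vertex -1.519 -2.595 -1.545
vertex -2.568 -3.662 -2.917
endloop
endfacet
facet normal -0.517 -0.526 -0.676
outer loop
vertex -2.568 -3.662 -2.917
vertex -1.361 -3.925 -3.635
vertex -1.888 -4.381 -2.877
endloop
endfacet
facet normal 0.517 0.526 0.676
outer loop
vertex -0.839 -3.314 -1.505
vertex -0.992 -2.139 -2.303
vertex -1.519 -2.595 -1.545
endloop
endfacet
facet normal 0.686 -0.726 0.040
outer loop
vertex -0.312 -2.858 -2.263
vertex -0.839 -3.314 -1.505
vertex -1.361 -3.925 -3.635
endloop
endfacet
facet normal 0.517 0.526 0.676
outer loop
vertex -0.312 -2.858 -2.263
vertex -0.992 -2.139 -2.303
vertex -0.839 -3.314 -1.505
endloop
endfacet
facet normal -0.686 0.726 -0.040
outer loop
vertex -1.519 -2.595 -1.545
vertex -0.992 -2.139 -2.303
vertex -2.568 -3.662 -2.917
endloop
endfacet
facet normal -0.517 -0.526 -0.676
outer loop
vertex -2.041 -3.206 -3.675
vertex -1.361 -3.925 -3.635
vertex -2.568 -3.662 -2.917
endloop
endfacet
facet normal -0.686 0.726 -0.040
outer loop
vertex -2.568 -3.662 -2.917
vertex -0.992 -2.139 -2.303
vertex -2.041 -3.206 -3.675
endloop
endfacet
facet normal 0.512 0.443 -0.736
outer loop
vertex -2.041 -3.206 -3.675
vertex -0.312 -2.858 -2.263
vertex -1.361 -3.925 -3.635
endloop
endfacet
facet normal 0.512 0.443 -0.736
outer loop
vertex -0.992 -2.139 -2.303
vertex -0.312 -2.858 -2.263
vertex -2.041 -3.206 -3.675
endloop
endfacet
facet normal -0.438 -0.671 -0.599
outer loop
vertex -3.516 -1.885 0.232
vertex -4.013 -1.319 -0.039
vertex -2.97 -1.697 -0.378
endloop
endfacet
facet normal 0.621 -0.707 0.338
outer loop
vertex -2.007 -0.221 0.939
vertex -3.516 -1.885 0.232
vertex -2.97 -1.697 -0.378
endloop
endfacet
facet normal -0.438 -0.671 -0.599
outer loop
vertex -2.97 -1.697 -0.378
vertex -4.013 -1.319 -0.039
vertex -3.467 -1.131 -0.649
endloop
endfacet
facet normal 0.650 0.223 -0.726
outer loop
vertex -3.467 -1.131 -0.649
vertex -2.007 -0.221 0.939
vertex -2.97 -1.697 -0.378
endloop
endfacet
facet normal -0.650 -0.223 0.726
outer loop
vertex -3.516 -1.885 0.232
vertex -3.05 0.157 1.278
vertex -4.013 -1.319 -0.039
endloop
endfacet
facet normal 0.621 -0.707 0.338
outer loop
vertex -2.553 -0.409 1.549
vertex -3.516 -1.885 0.232
vertex -2.007 -0.221 0.939
endloop
endfacet
facet normal -0.650 -0.223 0.726
outer loop
vertex -2.553 -0.409 1.549
vertex -3.05 0.157 1.278
vertex -3.516 -1.885 0.232
endloop
endfacet
facet normal -0.621 0.707 -0.338
outer loop
vertex -4.013 -1.319 -0.039
vertex -3.05 0.157 1.278
vertex -3.467 -1.131 -0.649
endloop
endfacet
facet normal 0.650 0.223 -0.726
outer loop
vertex -2.504 0.345 0.668
vertex -2.007 -0.221 0.939
vertex -3.467 -1.131 -0.649
endloop
endfacet
facet normal -0.621 0.707 -0.338
outer loop
vertex -3.467 -1.131 -0.649
vertex -3.05 0.157 1.278
vertex -2.504 0.345 0.668
endloop
endfacet
facet normal 0.438 0.671 0.599
outer loop
vertex -2.504 0.345 0.668
vertex -2.553 -0.409 1.549
vertex -2.007 -0.221 0.939
endloop
endfacet
facet normal 0.438 0.671 0.599
outer loop
vertex -3.05 0.157 1.278
vertex -2.553 -0.409 1.549
vertex -2.504 0.345 0.668
endloop
endfacet

endsolid


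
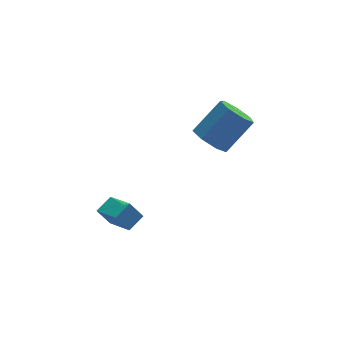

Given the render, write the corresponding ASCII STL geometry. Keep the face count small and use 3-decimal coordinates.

solid 
facet normal -0.528 0.219 0.821
outer loop
vertex -1.447 -2.508 -3.186
vertex -0.627 -2.028 -2.787
vertex -1.973 -0.99 -3.93
endloop
endfacet
facet normal -0.796 -0.465 -0.387
outer loop
vertex -1.393 -1.232 -4.833
vertex -1.447 -2.508 -3.186
vertex -1.973 -0.99 -3.93
endloop
endfacet
facet normal -0.528 0.220 0.821
outer loop
vertex -1.973 -0.99 -3.93
vertex -0.627 -2.028 -2.787
vertex -1.153 -0.511 -3.531
endloop
endfacet
facet normal -0.296 0.858 -0.420
outer loop
vertex -1.153 -0.511 -3.531
vertex -1.393 -1.232 -4.833
vertex -1.973 -0.99 -3.93
endloop
endfacet
facet normal 0.297 -0.857 0.421
outer loop
vertex -1.447 -2.508 -3.186
vertex -0.047 -2.27 -3.69
vertex -0.627 -2.028 -2.787
endloop
endfacet
facet normal -0.796 -0.466 -0.387
outer loop
vertex -0.867 -2.749 -4.089
vertex -1.447 -2.508 -3.186
vertex -1.393 -1.232 -4.833
endloop
endfacet
facet normal 0.297 -0.858 0.420
outer loop
vertex -0.867 -2.749 -4.089
vertex -0.047 -2.27 -3.69
vertex -1.447 -2.508 -3.186
endloop
endfacet
facet normal 0.796 0.466 0.387
outer loop
vertex -0.627 -2.028 -2.787
vertex -0.047 -2.27 -3.69
vertex -1.153 -0.511 -3.531
endloop
endfacet
facet normal -0.298 0.857 -0.420
outer loop
vertex -0.573 -0.752 -4.434
vertex -1.393 -1.232 -4.833
vertex -1.153 -0.511 -3.531
endloop
endfacet
facet normal 0.796 0.465 0.387
outer loop
vertex -1.153 -0.511 -3.531
vertex -0.047 -2.27 -3.69
vertex -0.573 -0.752 -4.434
endloop
endfacet
facet normal 0.528 -0.219 -0.821
outer loop
vertex -0.573 -0.752 -4.434
vertex -0.867 -2.749 -4.089
vertex -1.393 -1.232 -4.833
endloop
endfacet
facet normal 0.528 -0.219 -0.821
outer loop
vertex -0.047 -2.27 -3.69
vertex -0.867 -2.749 -4.089
vertex -0.573 -0.752 -4.434
endloop
endfacet
facet normal -0.693 -0.191 -0.695
outer loop
vertex 3.972 -1.891 0.137
vertex 3.273 -1.951 0.85
vertex 3.57 -1.148 0.333
endloop
endfacet
facet normal 0.553 0.479 -0.682
outer loop
vertex 3.972 -1.891 0.137
vertex 3.57 -1.148 0.333
vertex 5.426 -1.49 1.598
endloop
endfacet
facet normal 0.553 0.478 -0.682
outer loop
vertex 5.426 -1.49 1.598
vertex 3.57 -1.148 0.333
vertex 5.024 -0.746 1.794
endloop
endfacet
facet normal 0.693 0.191 0.696
outer loop
vertex 5.426 -1.49 1.598
vertex 5.024 -0.746 1.794
vertex 4.727 -1.549 2.31
endloop
endfacet
facet normal -0.692 -0.192 -0.695
outer loop
vertex 3.57 -1.148 0.333
vertex 3.273 -1.951 0.85
vertex 2.944 -1.009 0.918
endloop
endfacet
facet normal -0.018 0.968 -0.249
outer loop
vertex 3.57 -1.148 0.333
vertex 2.944 -1.009 0.918
vertex 5.024 -0.746 1.794
endloop
endfacet
facet normal -0.018 0.968 -0.249
outer loop
vertex 5.024 -0.746 1.794
vertex 2.944 -1.009 0.918
vertex 4.398 -0.607 2.379
endloop
endfacet
facet normal 0.693 0.191 0.696
outer loop
vertex 5.024 -0.746 1.794
vertex 4.398 -0.607 2.379
vertex 4.727 -1.549 2.31
endloop
endfacet
facet normal -0.692 -0.192 -0.696
outer loop
vertex 2.944 -1.009 0.918
vertex 3.273 -1.951 0.85
vertex 2.566 -1.579 1.451
endloop
endfacet
facet normal -0.575 0.729 0.372
outer loop
vertex 2.944 -1.009 0.918
vertex 2.566 -1.579 1.451
vertex 4.398 -0.607 2.379
endloop
endfacet
facet normal -0.575 0.728 0.372
outer loop
vertex 4.398 -0.607 2.379
vertex 2.566 -1.579 1.451
vertex 4.02 -1.178 2.912
endloop
endfacet
facet normal 0.693 0.191 0.696
outer loop
vertex 4.398 -0.607 2.379
vertex 4.02 -1.178 2.912
vertex 4.727 -1.549 2.31
endloop
endfacet
facet normal -0.692 -0.192 -0.696
outer loop
vertex 2.566 -1.579 1.451
vertex 3.273 -1.951 0.85
vertex 2.72 -2.429 1.532
endloop
endfacet
facet normal -0.699 -0.059 0.712
outer loop
vertex 2.566 -1.579 1.451
vertex 2.72 -2.429 1.532
vertex 4.02 -1.178 2.912
endloop
endfacet
facet normal -0.699 -0.060 0.713
outer loop
vertex 4.02 -1.178 2.912
vertex 2.72 -2.429 1.532
vertex 4.174 -2.028 2.992
endloop
endfacet
facet normal 0.693 0.191 0.696
outer loop
vertex 4.02 -1.178 2.912
vertex 4.174 -2.028 2.992
vertex 4.727 -1.549 2.31
endloop
endfacet
facet normal -0.693 -0.190 -0.695
outer loop
vertex 2.72 -2.429 1.532
vertex 3.273 -1.951 0.85
vertex 3.29 -2.919 1.098
endloop
endfacet
facet normal -0.297 -0.803 0.516
outer loop
vertex 2.72 -2.429 1.532
vertex 3.29 -2.919 1.098
vertex 4.174 -2.028 2.992
endloop
endfacet
facet normal -0.297 -0.803 0.517
outer loop
vertex 4.174 -2.028 2.992
vertex 3.29 -2.919 1.098
vertex 4.745 -2.518 2.559
endloop
endfacet
facet normal 0.692 0.192 0.696
outer loop
vertex 4.174 -2.028 2.992
vertex 4.745 -2.518 2.559
vertex 4.727 -1.549 2.31
endloop
endfacet
facet normal -0.692 -0.191 -0.696
outer loop
vertex 3.29 -2.919 1.098
vertex 3.273 -1.951 0.85
vertex 3.848 -2.68 0.478
endloop
endfacet
facet normal 0.328 -0.942 -0.068
outer loop
vertex 3.29 -2.919 1.098
vertex 3.848 -2.68 0.478
vertex 4.745 -2.518 2.559
endloop
endfacet
facet normal 0.329 -0.942 -0.069
outer loop
vertex 4.745 -2.518 2.559
vertex 3.848 -2.68 0.478
vertex 5.302 -2.278 1.938
endloop
endfacet
facet normal 0.693 0.192 0.695
outer loop
vertex 4.745 -2.518 2.559
vertex 5.302 -2.278 1.938
vertex 4.727 -1.549 2.31
endloop
endfacet
facet normal -0.693 -0.192 -0.695
outer loop
vertex 3.848 -2.68 0.478
vertex 3.273 -1.951 0.85
vertex 3.972 -1.891 0.137
endloop
endfacet
facet normal 0.707 -0.371 -0.602
outer loop
vertex 3.848 -2.68 0.478
vertex 3.972 -1.891 0.137
vertex 5.302 -2.278 1.938
endloop
endfacet
facet normal 0.707 -0.371 -0.602
outer loop
vertex 5.302 -2.278 1.938
vertex 3.972 -1.891 0.137
vertex 5.426 -1.49 1.598
endloop
endfacet
facet normal 0.692 0.191 0.696
outer loop
vertex 5.302 -2.278 1.938
vertex 5.426 -1.49 1.598
vertex 4.727 -1.549 2.31
endloop
endfacet

endsolid


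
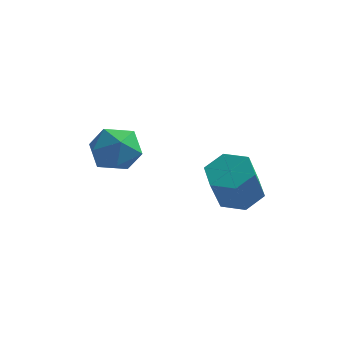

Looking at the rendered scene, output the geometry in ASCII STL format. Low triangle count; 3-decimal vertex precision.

solid 
facet normal -0.008 0.551 -0.834
outer loop
vertex 2.479 2.56 -0.217
vertex 2.064 1.911 -0.642
vertex 1.599 2.532 -0.227
endloop
endfacet
facet normal -0.033 0.834 0.551
outer loop
vertex 2.479 2.56 -0.217
vertex 1.599 2.532 -0.227
vertex 2.491 1.578 1.268
endloop
endfacet
facet normal -0.033 0.833 0.552
outer loop
vertex 2.491 1.578 1.268
vertex 1.599 2.532 -0.227
vertex 1.612 1.55 1.257
endloop
endfacet
facet normal 0.007 -0.552 0.834
outer loop
vertex 2.491 1.578 1.268
vertex 1.612 1.55 1.257
vertex 2.076 0.929 0.842
endloop
endfacet
facet normal -0.007 0.552 -0.834
outer loop
vertex 1.599 2.532 -0.227
vertex 2.064 1.911 -0.642
vertex 1.184 1.884 -0.653
endloop
endfacet
facet normal -0.882 0.390 0.266
outer loop
vertex 1.599 2.532 -0.227
vertex 1.184 1.884 -0.653
vertex 1.612 1.55 1.257
endloop
endfacet
facet normal -0.882 0.390 0.266
outer loop
vertex 1.612 1.55 1.257
vertex 1.184 1.884 -0.653
vertex 1.197 0.901 0.832
endloop
endfacet
facet normal 0.008 -0.551 0.834
outer loop
vertex 1.612 1.55 1.257
vertex 1.197 0.901 0.832
vertex 2.076 0.929 0.842
endloop
endfacet
facet normal -0.006 0.552 -0.834
outer loop
vertex 1.184 1.884 -0.653
vertex 2.064 1.911 -0.642
vertex 1.649 1.262 -1.068
endloop
endfacet
facet normal -0.849 -0.444 -0.286
outer loop
vertex 1.184 1.884 -0.653
vertex 1.649 1.262 -1.068
vertex 1.197 0.901 0.832
endloop
endfacet
facet normal -0.849 -0.443 -0.286
outer loop
vertex 1.197 0.901 0.832
vertex 1.649 1.262 -1.068
vertex 1.661 0.28 0.417
endloop
endfacet
facet normal 0.008 -0.551 0.834
outer loop
vertex 1.197 0.901 0.832
vertex 1.661 0.28 0.417
vertex 2.076 0.929 0.842
endloop
endfacet
facet normal -0.007 0.552 -0.834
outer loop
vertex 1.649 1.262 -1.068
vertex 2.064 1.911 -0.642
vertex 2.528 1.29 -1.057
endloop
endfacet
facet normal 0.033 -0.834 -0.551
outer loop
vertex 1.649 1.262 -1.068
vertex 2.528 1.29 -1.057
vertex 1.661 0.28 0.417
endloop
endfacet
facet normal 0.033 -0.833 -0.552
outer loop
vertex 1.661 0.28 0.417
vertex 2.528 1.29 -1.057
vertex 2.541 0.308 0.427
endloop
endfacet
facet normal 0.008 -0.551 0.834
outer loop
vertex 1.661 0.28 0.417
vertex 2.541 0.308 0.427
vertex 2.076 0.929 0.842
endloop
endfacet
facet normal -0.008 0.551 -0.834
outer loop
vertex 2.528 1.29 -1.057
vertex 2.064 1.911 -0.642
vertex 2.943 1.939 -0.632
endloop
endfacet
facet normal 0.882 -0.390 -0.266
outer loop
vertex 2.528 1.29 -1.057
vertex 2.943 1.939 -0.632
vertex 2.541 0.308 0.427
endloop
endfacet
facet normal 0.882 -0.390 -0.266
outer loop
vertex 2.541 0.308 0.427
vertex 2.943 1.939 -0.632
vertex 2.956 0.956 0.853
endloop
endfacet
facet normal 0.007 -0.552 0.834
outer loop
vertex 2.541 0.308 0.427
vertex 2.956 0.956 0.853
vertex 2.076 0.929 0.842
endloop
endfacet
facet normal -0.008 0.551 -0.834
outer loop
vertex 2.943 1.939 -0.632
vertex 2.064 1.911 -0.642
vertex 2.479 2.56 -0.217
endloop
endfacet
facet normal 0.849 0.443 0.286
outer loop
vertex 2.943 1.939 -0.632
vertex 2.479 2.56 -0.217
vertex 2.956 0.956 0.853
endloop
endfacet
facet normal 0.849 0.444 0.287
outer loop
vertex 2.956 0.956 0.853
vertex 2.479 2.56 -0.217
vertex 2.491 1.578 1.268
endloop
endfacet
facet normal 0.006 -0.552 0.834
outer loop
vertex 2.956 0.956 0.853
vertex 2.491 1.578 1.268
vertex 2.076 0.929 0.842
endloop
endfacet
facet normal -0.774 0.335 0.538
outer loop
vertex -2.0 0.893 1.858
vertex -2.549 0.099 1.563
vertex -1.99 0.043 2.402
endloop
endfacet
facet normal -0.153 0.531 0.833
outer loop
vertex -2.0 0.893 1.858
vertex -1.99 0.043 2.402
vertex -1.131 0.548 2.238
endloop
endfacet
facet normal 0.208 0.913 0.352
outer loop
vertex -2.0 0.893 1.858
vertex -1.131 0.548 2.238
vertex -1.161 0.917 1.299
endloop
endfacet
facet normal -0.188 0.952 -0.241
outer loop
vertex -2.0 0.893 1.858
vertex -1.161 0.917 1.299
vertex -2.037 0.639 0.882
endloop
endfacet
facet normal -0.794 0.595 -0.125
outer loop
vertex -2.0 0.893 1.858
vertex -2.037 0.639 0.882
vertex -2.549 0.099 1.563
endloop
endfacet
facet normal 0.221 -0.061 0.973
outer loop
vertex -1.131 0.548 2.238
vertex -1.99 0.043 2.402
vertex -1.143 -0.459 2.178
endloop
endfacet
facet normal -0.782 -0.378 0.496
outer loop
vertex -1.99 0.043 2.402
vertex -2.549 0.099 1.563
vertex -2.019 -0.737 1.761
endloop
endfacet
facet normal -0.815 0.044 -0.578
outer loop
vertex -2.549 0.099 1.563
vertex -2.037 0.639 0.882
vertex -2.049 -0.368 0.822
endloop
endfacet
facet normal 0.167 0.622 -0.765
outer loop
vertex -2.037 0.639 0.882
vertex -1.161 0.917 1.299
vertex -1.19 0.137 0.658
endloop
endfacet
facet normal 0.807 0.558 0.193
outer loop
vertex -1.161 0.917 1.299
vertex -1.131 0.548 2.238
vertex -0.631 0.081 1.497
endloop
endfacet
facet normal 0.188 -0.952 0.241
outer loop
vertex -1.18 -0.713 1.202
vertex -1.143 -0.459 2.178
vertex -2.019 -0.737 1.761
endloop
endfacet
facet normal -0.208 -0.913 -0.352
outer loop
vertex -1.18 -0.713 1.202
vertex -2.019 -0.737 1.761
vertex -2.049 -0.368 0.822
endloop
endfacet
facet normal 0.153 -0.531 -0.833
outer loop
vertex -1.18 -0.713 1.202
vertex -2.049 -0.368 0.822
vertex -1.19 0.137 0.658
endloop
endfacet
facet normal 0.774 -0.335 -0.538
outer loop
vertex -1.18 -0.713 1.202
vertex -1.19 0.137 0.658
vertex -0.631 0.081 1.497
endloop
endfacet
facet normal 0.794 -0.595 0.125
outer loop
vertex -1.18 -0.713 1.202
vertex -0.631 0.081 1.497
vertex -1.143 -0.459 2.178
endloop
endfacet
facet normal -0.167 -0.622 0.765
outer loop
vertex -2.019 -0.737 1.761
vertex -1.143 -0.459 2.178
vertex -1.99 0.043 2.402
endloop
endfacet
facet normal -0.807 -0.558 -0.193
outer loop
vertex -2.049 -0.368 0.822
vertex -2.019 -0.737 1.761
vertex -2.549 0.099 1.563
endloop
endfacet
facet normal -0.221 0.061 -0.973
outer loop
vertex -1.19 0.137 0.658
vertex -2.049 -0.368 0.822
vertex -2.037 0.639 0.882
endloop
endfacet
facet normal 0.782 0.378 -0.496
outer loop
vertex -0.631 0.081 1.497
vertex -1.19 0.137 0.658
vertex -1.161 0.917 1.299
endloop
endfacet
facet normal 0.815 -0.044 0.578
outer loop
vertex -1.143 -0.459 2.178
vertex -0.631 0.081 1.497
vertex -1.131 0.548 2.238
endloop
endfacet

endsolid
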